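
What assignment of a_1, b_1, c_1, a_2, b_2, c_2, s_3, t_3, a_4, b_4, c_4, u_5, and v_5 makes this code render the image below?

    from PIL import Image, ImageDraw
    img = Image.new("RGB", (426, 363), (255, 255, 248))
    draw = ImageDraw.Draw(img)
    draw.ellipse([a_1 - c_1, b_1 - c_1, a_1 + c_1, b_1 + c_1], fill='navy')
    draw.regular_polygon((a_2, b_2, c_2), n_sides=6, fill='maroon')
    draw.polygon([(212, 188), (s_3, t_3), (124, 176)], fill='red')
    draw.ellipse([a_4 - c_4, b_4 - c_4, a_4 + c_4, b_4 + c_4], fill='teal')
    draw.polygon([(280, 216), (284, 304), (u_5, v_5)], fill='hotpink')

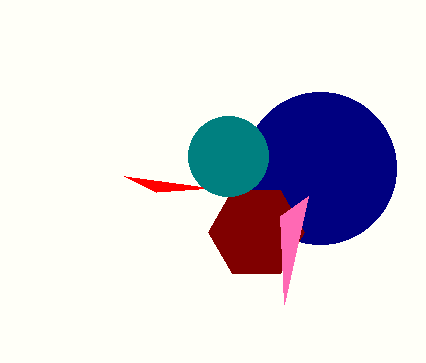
a_1 = 320, b_1 = 168, c_1 = 76, a_2 = 256, b_2 = 232, c_2 = 48, s_3 = 156, t_3 = 192, a_4 = 228, b_4 = 156, c_4 = 40, u_5 = 308, v_5 = 196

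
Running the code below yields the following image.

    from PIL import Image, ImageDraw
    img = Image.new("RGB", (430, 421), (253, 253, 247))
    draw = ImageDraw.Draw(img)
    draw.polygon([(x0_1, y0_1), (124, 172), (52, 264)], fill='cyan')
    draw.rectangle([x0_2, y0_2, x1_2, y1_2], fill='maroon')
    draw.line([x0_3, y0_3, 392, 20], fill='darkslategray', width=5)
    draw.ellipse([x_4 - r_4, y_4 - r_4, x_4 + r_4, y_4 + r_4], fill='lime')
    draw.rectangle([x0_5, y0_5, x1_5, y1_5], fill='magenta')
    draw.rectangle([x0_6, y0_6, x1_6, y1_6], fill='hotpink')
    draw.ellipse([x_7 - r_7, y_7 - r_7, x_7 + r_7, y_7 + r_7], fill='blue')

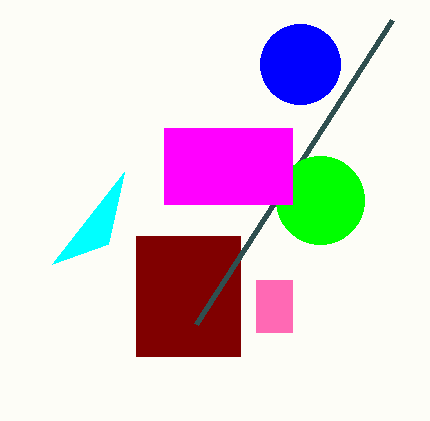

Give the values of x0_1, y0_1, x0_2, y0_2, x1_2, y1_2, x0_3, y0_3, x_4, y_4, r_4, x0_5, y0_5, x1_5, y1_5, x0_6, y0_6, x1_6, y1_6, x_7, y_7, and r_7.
x0_1 = 108, y0_1 = 244, x0_2 = 136, y0_2 = 236, x1_2 = 240, y1_2 = 356, x0_3 = 196, y0_3 = 324, x_4 = 320, y_4 = 200, r_4 = 44, x0_5 = 164, y0_5 = 128, x1_5 = 292, y1_5 = 204, x0_6 = 256, y0_6 = 280, x1_6 = 292, y1_6 = 332, x_7 = 300, y_7 = 64, r_7 = 40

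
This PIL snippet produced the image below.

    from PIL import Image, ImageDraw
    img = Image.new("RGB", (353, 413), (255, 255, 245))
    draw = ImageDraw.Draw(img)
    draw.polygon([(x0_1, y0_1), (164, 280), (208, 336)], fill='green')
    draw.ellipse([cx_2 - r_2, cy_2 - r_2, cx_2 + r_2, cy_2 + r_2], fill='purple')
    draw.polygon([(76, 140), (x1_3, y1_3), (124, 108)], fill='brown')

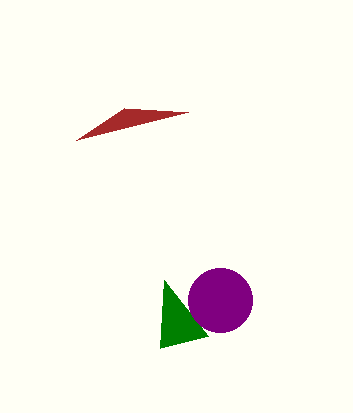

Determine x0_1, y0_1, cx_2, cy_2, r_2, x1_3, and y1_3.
x0_1 = 160
y0_1 = 348
cx_2 = 220
cy_2 = 300
r_2 = 32
x1_3 = 188
y1_3 = 112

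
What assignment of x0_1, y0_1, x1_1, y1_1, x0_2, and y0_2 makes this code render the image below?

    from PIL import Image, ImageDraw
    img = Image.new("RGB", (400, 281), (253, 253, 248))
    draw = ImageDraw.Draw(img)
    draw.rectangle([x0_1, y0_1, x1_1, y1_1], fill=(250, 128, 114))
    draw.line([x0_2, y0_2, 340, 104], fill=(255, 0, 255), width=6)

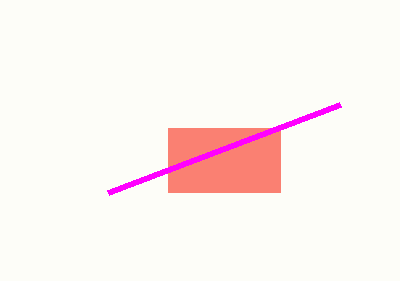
x0_1 = 168, y0_1 = 128, x1_1 = 280, y1_1 = 192, x0_2 = 108, y0_2 = 192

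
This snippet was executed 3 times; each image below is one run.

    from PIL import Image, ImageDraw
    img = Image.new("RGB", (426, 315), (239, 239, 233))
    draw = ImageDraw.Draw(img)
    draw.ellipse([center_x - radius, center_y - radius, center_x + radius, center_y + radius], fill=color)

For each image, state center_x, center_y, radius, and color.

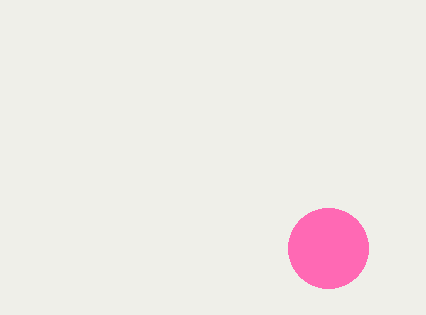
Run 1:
center_x = 328
center_y = 248
radius = 40
color = 'hotpink'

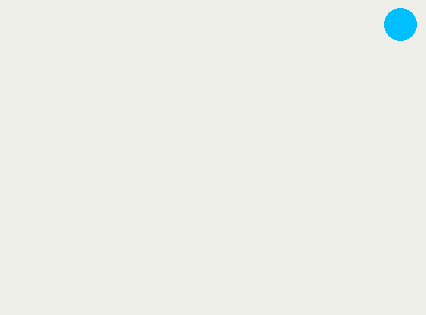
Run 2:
center_x = 400, center_y = 24, radius = 16, color = 'deepskyblue'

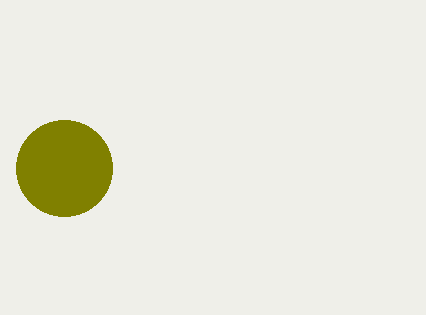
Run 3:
center_x = 64; center_y = 168; radius = 48; color = 'olive'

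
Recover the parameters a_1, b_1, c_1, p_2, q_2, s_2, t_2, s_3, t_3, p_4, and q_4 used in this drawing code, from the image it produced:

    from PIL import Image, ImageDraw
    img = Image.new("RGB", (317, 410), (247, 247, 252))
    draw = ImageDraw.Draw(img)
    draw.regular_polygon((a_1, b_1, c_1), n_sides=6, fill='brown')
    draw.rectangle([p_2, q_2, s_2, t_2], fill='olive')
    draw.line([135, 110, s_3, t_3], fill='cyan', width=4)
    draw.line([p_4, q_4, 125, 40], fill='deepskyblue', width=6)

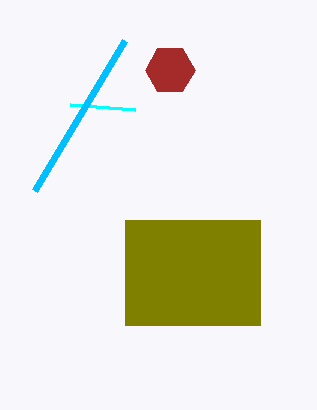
a_1 = 170, b_1 = 70, c_1 = 25, p_2 = 125, q_2 = 220, s_2 = 260, t_2 = 325, s_3 = 70, t_3 = 105, p_4 = 35, q_4 = 190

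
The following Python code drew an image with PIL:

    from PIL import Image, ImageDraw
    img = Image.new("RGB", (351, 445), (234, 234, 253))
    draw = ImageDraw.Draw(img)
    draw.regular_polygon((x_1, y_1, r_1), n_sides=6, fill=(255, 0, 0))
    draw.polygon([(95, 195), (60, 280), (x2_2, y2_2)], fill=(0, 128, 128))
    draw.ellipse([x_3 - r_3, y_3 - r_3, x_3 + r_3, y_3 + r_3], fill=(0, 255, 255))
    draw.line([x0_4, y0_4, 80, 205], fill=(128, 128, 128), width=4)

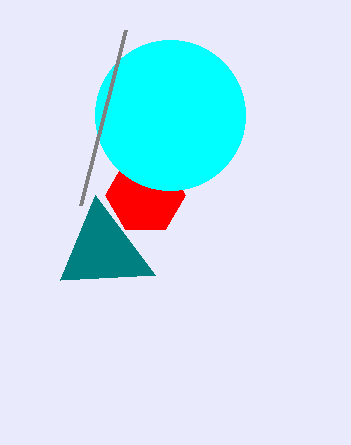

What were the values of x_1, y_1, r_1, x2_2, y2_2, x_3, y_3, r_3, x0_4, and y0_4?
x_1 = 145; y_1 = 195; r_1 = 40; x2_2 = 155; y2_2 = 275; x_3 = 170; y_3 = 115; r_3 = 75; x0_4 = 125; y0_4 = 30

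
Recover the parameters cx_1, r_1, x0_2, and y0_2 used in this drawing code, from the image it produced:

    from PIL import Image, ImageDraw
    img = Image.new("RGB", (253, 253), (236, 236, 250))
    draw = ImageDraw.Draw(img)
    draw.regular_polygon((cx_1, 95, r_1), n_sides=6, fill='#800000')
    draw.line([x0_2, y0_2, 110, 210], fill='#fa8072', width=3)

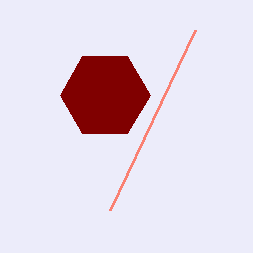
cx_1 = 105; r_1 = 45; x0_2 = 195; y0_2 = 30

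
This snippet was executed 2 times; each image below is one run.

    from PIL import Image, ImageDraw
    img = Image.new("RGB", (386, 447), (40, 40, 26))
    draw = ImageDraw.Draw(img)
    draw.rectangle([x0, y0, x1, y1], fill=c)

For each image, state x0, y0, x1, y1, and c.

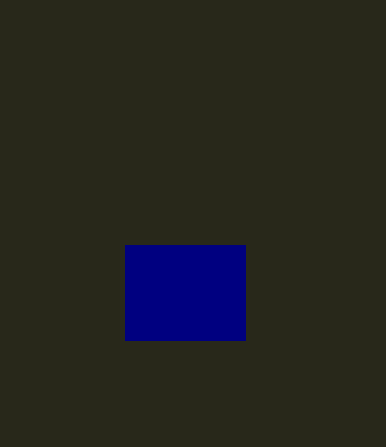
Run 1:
x0 = 125, y0 = 245, x1 = 245, y1 = 340, c = 'navy'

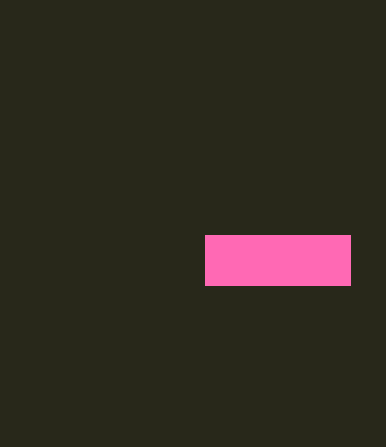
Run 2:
x0 = 205; y0 = 235; x1 = 350; y1 = 285; c = 'hotpink'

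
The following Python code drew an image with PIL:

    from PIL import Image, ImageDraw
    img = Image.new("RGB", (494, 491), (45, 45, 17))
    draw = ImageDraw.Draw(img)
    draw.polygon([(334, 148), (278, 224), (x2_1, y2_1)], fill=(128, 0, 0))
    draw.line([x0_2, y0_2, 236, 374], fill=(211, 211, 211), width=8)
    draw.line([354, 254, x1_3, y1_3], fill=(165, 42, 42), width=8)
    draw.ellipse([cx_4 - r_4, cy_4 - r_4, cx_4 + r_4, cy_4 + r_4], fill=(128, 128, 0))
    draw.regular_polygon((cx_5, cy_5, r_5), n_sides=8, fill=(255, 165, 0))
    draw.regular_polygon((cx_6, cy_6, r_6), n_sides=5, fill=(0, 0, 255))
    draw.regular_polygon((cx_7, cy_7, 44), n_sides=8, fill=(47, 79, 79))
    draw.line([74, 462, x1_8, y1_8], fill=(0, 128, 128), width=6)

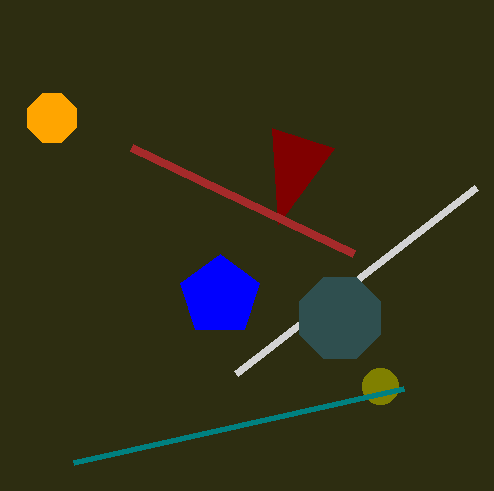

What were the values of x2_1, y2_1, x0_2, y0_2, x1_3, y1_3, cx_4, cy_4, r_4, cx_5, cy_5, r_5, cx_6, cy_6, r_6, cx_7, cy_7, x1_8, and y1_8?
x2_1 = 272, y2_1 = 128, x0_2 = 476, y0_2 = 188, x1_3 = 132, y1_3 = 148, cx_4 = 380, cy_4 = 386, r_4 = 18, cx_5 = 52, cy_5 = 118, r_5 = 26, cx_6 = 220, cy_6 = 296, r_6 = 42, cx_7 = 340, cy_7 = 318, x1_8 = 404, y1_8 = 388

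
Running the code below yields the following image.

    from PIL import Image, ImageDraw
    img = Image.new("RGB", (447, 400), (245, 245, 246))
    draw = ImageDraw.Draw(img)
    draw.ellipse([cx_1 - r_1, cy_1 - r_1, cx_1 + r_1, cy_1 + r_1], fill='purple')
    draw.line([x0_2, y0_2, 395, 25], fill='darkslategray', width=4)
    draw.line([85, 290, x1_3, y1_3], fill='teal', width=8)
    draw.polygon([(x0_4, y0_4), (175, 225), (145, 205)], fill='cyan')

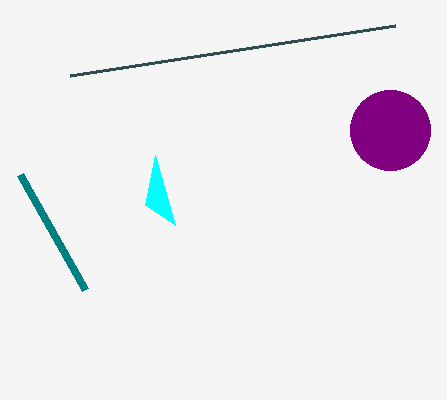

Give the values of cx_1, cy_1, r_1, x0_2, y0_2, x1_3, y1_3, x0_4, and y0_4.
cx_1 = 390; cy_1 = 130; r_1 = 40; x0_2 = 70; y0_2 = 75; x1_3 = 20; y1_3 = 175; x0_4 = 155; y0_4 = 155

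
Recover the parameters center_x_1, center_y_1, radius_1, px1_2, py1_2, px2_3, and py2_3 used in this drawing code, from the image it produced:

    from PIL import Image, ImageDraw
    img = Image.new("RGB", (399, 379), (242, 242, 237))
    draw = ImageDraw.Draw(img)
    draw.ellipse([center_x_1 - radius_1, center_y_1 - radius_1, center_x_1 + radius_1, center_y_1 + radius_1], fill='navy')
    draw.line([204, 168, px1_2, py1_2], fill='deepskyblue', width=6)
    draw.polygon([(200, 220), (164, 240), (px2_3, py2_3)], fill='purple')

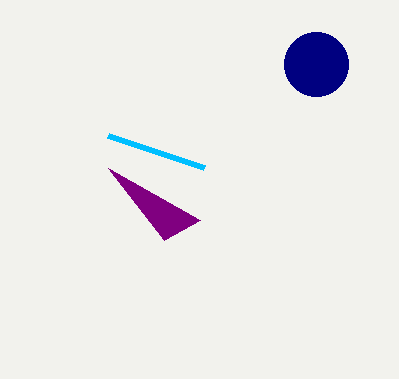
center_x_1 = 316; center_y_1 = 64; radius_1 = 32; px1_2 = 108; py1_2 = 136; px2_3 = 108; py2_3 = 168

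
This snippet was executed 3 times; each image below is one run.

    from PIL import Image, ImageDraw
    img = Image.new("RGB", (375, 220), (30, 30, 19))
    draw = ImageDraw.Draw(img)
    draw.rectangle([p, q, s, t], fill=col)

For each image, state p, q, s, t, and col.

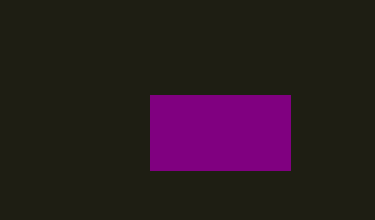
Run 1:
p = 150; q = 95; s = 290; t = 170; col = 'purple'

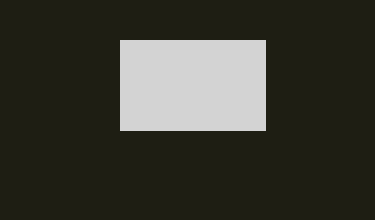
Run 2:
p = 120; q = 40; s = 265; t = 130; col = 'lightgray'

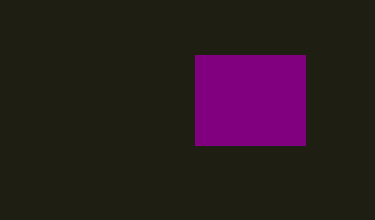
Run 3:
p = 195
q = 55
s = 305
t = 145
col = 'purple'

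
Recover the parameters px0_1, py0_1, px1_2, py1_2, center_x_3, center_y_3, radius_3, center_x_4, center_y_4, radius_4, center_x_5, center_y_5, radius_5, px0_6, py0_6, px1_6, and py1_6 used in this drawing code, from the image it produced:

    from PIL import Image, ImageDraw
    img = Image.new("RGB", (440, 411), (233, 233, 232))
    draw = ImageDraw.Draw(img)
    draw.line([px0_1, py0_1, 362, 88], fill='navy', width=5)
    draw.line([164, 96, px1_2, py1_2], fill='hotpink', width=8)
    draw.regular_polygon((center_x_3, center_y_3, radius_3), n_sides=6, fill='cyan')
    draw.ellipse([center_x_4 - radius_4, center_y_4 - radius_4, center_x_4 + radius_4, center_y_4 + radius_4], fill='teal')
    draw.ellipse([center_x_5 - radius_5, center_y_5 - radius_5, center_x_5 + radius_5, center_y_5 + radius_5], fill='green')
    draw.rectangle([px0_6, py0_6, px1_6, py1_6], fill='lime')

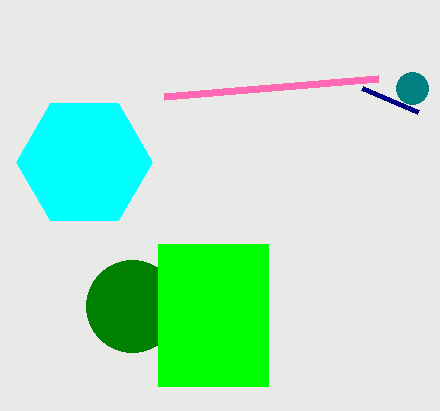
px0_1 = 418, py0_1 = 112, px1_2 = 378, py1_2 = 78, center_x_3 = 84, center_y_3 = 162, radius_3 = 68, center_x_4 = 412, center_y_4 = 88, radius_4 = 16, center_x_5 = 132, center_y_5 = 306, radius_5 = 46, px0_6 = 158, py0_6 = 244, px1_6 = 268, py1_6 = 386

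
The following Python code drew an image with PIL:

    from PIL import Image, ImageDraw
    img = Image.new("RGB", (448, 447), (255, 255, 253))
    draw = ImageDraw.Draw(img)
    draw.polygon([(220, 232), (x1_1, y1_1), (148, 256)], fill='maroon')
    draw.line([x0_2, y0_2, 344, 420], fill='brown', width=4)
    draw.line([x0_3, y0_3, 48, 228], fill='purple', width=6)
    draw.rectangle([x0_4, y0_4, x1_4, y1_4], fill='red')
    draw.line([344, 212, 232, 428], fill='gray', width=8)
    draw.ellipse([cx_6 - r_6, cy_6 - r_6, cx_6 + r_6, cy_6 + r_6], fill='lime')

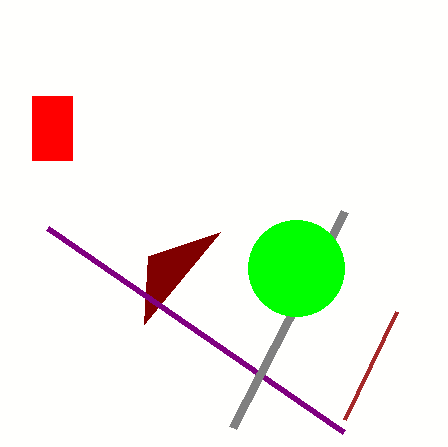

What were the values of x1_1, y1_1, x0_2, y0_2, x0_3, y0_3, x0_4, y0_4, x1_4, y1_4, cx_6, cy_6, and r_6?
x1_1 = 144, y1_1 = 324, x0_2 = 396, y0_2 = 312, x0_3 = 344, y0_3 = 432, x0_4 = 32, y0_4 = 96, x1_4 = 72, y1_4 = 160, cx_6 = 296, cy_6 = 268, r_6 = 48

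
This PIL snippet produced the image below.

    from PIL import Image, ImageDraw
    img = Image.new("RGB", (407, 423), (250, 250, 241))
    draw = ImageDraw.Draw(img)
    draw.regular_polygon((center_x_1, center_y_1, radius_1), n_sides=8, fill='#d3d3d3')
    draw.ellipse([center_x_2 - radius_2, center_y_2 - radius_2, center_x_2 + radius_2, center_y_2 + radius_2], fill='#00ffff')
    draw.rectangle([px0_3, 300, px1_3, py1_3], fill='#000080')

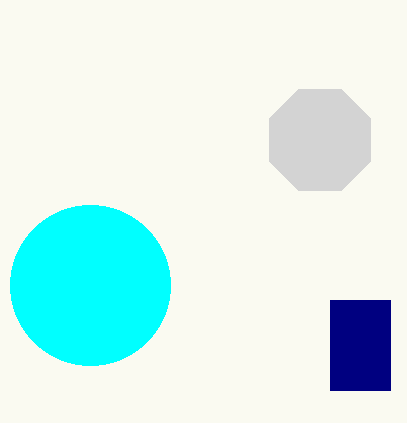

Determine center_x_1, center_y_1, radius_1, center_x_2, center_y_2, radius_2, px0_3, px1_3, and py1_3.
center_x_1 = 320; center_y_1 = 140; radius_1 = 55; center_x_2 = 90; center_y_2 = 285; radius_2 = 80; px0_3 = 330; px1_3 = 390; py1_3 = 390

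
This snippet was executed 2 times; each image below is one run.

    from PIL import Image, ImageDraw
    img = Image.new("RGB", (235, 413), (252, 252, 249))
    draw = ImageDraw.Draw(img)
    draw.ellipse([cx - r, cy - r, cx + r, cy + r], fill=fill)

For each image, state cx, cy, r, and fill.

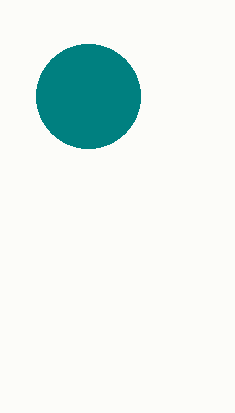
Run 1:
cx = 88; cy = 96; r = 52; fill = 'teal'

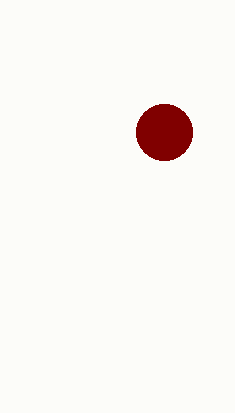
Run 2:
cx = 164; cy = 132; r = 28; fill = 'maroon'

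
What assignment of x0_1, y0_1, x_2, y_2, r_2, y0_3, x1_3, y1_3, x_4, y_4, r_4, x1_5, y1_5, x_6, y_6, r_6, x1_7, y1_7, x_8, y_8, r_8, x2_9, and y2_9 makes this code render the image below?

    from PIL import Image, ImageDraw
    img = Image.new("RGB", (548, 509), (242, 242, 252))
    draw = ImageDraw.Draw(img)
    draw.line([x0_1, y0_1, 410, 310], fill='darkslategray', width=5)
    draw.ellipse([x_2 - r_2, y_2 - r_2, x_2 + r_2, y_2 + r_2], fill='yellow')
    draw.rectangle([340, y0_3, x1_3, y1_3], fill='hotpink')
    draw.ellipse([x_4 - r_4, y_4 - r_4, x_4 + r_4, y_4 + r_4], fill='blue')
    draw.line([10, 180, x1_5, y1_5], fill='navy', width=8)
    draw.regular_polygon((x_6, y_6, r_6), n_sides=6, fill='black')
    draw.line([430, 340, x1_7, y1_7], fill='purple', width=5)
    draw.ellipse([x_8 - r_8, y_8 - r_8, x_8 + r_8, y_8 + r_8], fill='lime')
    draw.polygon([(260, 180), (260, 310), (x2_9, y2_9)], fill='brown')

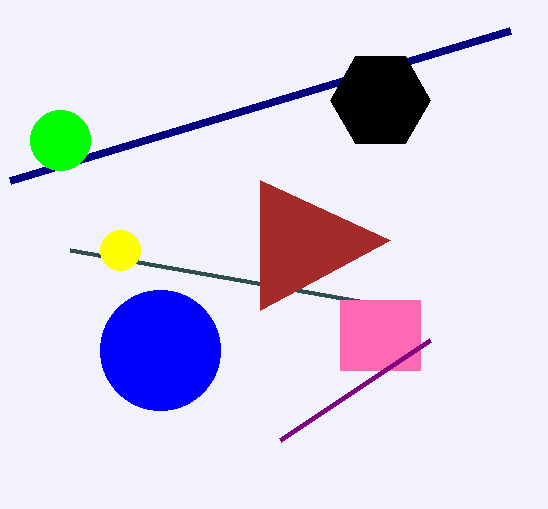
x0_1 = 70; y0_1 = 250; x_2 = 120; y_2 = 250; r_2 = 20; y0_3 = 300; x1_3 = 420; y1_3 = 370; x_4 = 160; y_4 = 350; r_4 = 60; x1_5 = 510; y1_5 = 30; x_6 = 380; y_6 = 100; r_6 = 50; x1_7 = 280; y1_7 = 440; x_8 = 60; y_8 = 140; r_8 = 30; x2_9 = 390; y2_9 = 240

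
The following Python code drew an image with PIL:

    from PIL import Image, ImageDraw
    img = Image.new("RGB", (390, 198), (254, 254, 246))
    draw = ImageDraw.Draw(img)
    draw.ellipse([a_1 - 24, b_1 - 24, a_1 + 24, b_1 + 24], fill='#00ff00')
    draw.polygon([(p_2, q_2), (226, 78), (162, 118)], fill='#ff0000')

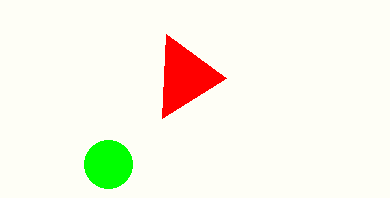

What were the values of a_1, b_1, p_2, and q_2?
a_1 = 108
b_1 = 164
p_2 = 166
q_2 = 34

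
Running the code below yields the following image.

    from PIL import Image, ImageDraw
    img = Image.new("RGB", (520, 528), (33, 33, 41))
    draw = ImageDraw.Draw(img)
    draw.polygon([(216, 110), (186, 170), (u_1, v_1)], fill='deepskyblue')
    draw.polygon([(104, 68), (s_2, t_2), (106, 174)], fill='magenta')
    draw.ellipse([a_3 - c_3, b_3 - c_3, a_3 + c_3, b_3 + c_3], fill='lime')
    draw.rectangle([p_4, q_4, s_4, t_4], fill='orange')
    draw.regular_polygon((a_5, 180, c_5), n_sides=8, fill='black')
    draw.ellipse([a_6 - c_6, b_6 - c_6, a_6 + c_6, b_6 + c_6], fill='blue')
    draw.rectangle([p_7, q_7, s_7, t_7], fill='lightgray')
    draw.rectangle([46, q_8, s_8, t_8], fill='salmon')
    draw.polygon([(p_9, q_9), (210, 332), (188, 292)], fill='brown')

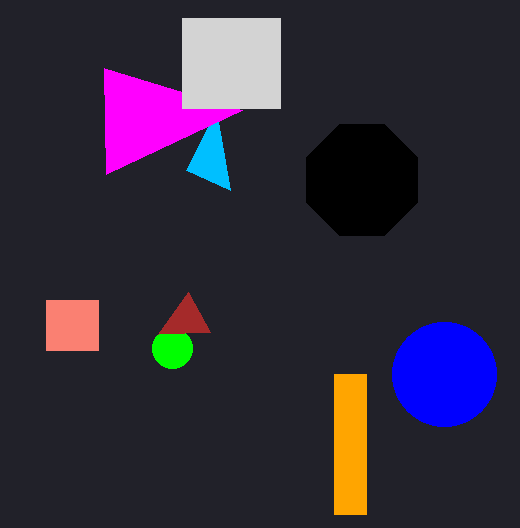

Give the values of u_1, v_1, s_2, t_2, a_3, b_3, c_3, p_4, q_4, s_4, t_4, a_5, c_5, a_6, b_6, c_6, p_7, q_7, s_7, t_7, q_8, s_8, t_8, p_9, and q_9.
u_1 = 230
v_1 = 190
s_2 = 242
t_2 = 110
a_3 = 172
b_3 = 348
c_3 = 20
p_4 = 334
q_4 = 374
s_4 = 366
t_4 = 514
a_5 = 362
c_5 = 60
a_6 = 444
b_6 = 374
c_6 = 52
p_7 = 182
q_7 = 18
s_7 = 280
t_7 = 108
q_8 = 300
s_8 = 98
t_8 = 350
p_9 = 158
q_9 = 334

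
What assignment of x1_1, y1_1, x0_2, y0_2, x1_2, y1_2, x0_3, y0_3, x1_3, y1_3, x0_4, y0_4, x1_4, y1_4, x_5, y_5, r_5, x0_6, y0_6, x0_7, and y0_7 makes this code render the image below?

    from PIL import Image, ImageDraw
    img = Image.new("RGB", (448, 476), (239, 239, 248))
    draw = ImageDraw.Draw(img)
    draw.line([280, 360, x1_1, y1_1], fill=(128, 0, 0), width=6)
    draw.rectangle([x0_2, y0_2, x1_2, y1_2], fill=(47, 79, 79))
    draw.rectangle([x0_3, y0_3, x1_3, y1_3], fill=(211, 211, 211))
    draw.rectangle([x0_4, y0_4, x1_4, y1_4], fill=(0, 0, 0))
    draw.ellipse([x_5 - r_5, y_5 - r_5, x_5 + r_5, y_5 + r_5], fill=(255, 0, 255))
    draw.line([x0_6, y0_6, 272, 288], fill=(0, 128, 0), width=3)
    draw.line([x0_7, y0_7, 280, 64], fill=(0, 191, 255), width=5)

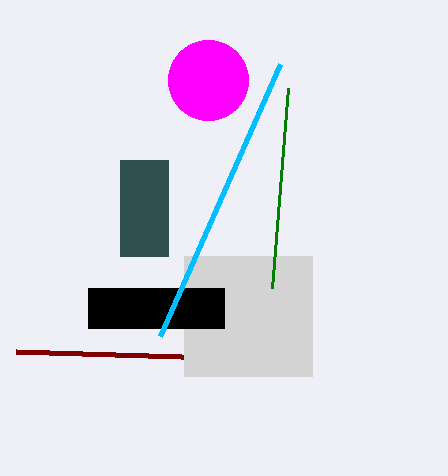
x1_1 = 16; y1_1 = 352; x0_2 = 120; y0_2 = 160; x1_2 = 168; y1_2 = 256; x0_3 = 184; y0_3 = 256; x1_3 = 312; y1_3 = 376; x0_4 = 88; y0_4 = 288; x1_4 = 224; y1_4 = 328; x_5 = 208; y_5 = 80; r_5 = 40; x0_6 = 288; y0_6 = 88; x0_7 = 160; y0_7 = 336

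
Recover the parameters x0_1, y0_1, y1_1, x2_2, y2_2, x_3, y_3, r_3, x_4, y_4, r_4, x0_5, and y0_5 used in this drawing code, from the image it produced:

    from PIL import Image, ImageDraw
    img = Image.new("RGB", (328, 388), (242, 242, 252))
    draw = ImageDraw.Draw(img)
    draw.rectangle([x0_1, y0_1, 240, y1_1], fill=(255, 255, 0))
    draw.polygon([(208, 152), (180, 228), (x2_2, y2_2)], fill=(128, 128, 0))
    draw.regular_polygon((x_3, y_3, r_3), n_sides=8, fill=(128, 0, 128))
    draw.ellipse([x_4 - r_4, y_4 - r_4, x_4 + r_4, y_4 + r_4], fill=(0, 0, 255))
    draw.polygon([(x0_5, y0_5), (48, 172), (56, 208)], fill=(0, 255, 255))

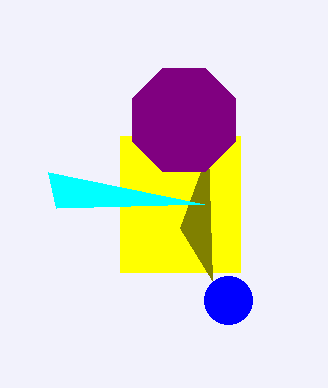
x0_1 = 120
y0_1 = 136
y1_1 = 272
x2_2 = 212
y2_2 = 280
x_3 = 184
y_3 = 120
r_3 = 56
x_4 = 228
y_4 = 300
r_4 = 24
x0_5 = 204
y0_5 = 204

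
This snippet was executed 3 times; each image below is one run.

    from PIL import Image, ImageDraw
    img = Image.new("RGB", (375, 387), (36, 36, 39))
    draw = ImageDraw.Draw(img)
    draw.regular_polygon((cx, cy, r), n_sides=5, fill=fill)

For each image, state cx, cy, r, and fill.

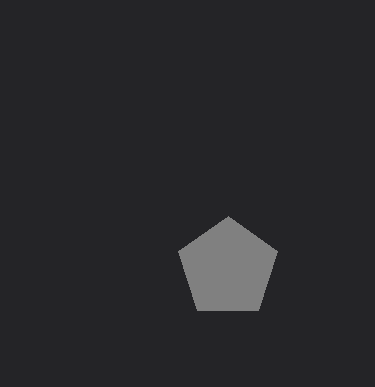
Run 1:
cx = 228; cy = 268; r = 52; fill = 'gray'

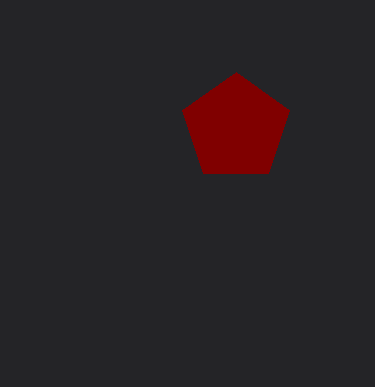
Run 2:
cx = 236; cy = 128; r = 56; fill = 'maroon'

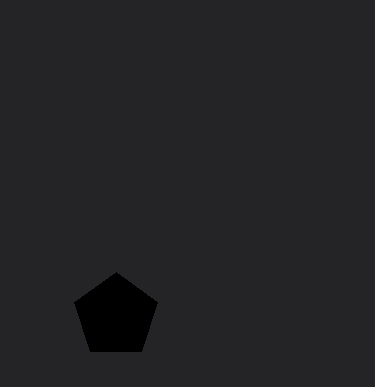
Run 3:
cx = 116
cy = 316
r = 44
fill = 'black'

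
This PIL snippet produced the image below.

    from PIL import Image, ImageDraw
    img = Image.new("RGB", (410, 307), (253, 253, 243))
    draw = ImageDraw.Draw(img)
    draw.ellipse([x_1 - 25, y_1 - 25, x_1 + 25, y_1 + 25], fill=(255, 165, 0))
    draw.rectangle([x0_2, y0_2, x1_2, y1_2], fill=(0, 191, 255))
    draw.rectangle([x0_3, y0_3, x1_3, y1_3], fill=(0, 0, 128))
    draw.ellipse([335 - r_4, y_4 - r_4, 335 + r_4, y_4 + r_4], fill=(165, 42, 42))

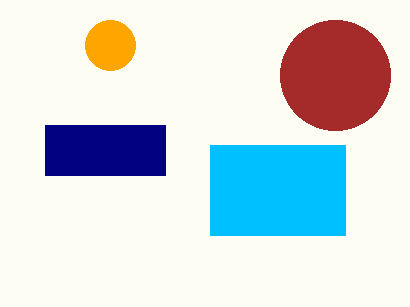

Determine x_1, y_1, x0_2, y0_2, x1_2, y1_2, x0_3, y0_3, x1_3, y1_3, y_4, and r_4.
x_1 = 110; y_1 = 45; x0_2 = 210; y0_2 = 145; x1_2 = 345; y1_2 = 235; x0_3 = 45; y0_3 = 125; x1_3 = 165; y1_3 = 175; y_4 = 75; r_4 = 55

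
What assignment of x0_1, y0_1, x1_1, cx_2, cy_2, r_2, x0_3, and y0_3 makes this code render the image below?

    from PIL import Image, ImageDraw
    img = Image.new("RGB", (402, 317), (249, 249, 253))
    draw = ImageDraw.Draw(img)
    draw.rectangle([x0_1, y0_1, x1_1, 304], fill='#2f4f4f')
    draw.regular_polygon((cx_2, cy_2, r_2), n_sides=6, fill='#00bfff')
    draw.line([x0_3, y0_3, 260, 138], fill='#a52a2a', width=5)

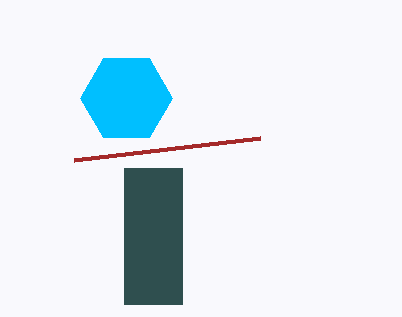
x0_1 = 124; y0_1 = 168; x1_1 = 182; cx_2 = 126; cy_2 = 98; r_2 = 46; x0_3 = 74; y0_3 = 160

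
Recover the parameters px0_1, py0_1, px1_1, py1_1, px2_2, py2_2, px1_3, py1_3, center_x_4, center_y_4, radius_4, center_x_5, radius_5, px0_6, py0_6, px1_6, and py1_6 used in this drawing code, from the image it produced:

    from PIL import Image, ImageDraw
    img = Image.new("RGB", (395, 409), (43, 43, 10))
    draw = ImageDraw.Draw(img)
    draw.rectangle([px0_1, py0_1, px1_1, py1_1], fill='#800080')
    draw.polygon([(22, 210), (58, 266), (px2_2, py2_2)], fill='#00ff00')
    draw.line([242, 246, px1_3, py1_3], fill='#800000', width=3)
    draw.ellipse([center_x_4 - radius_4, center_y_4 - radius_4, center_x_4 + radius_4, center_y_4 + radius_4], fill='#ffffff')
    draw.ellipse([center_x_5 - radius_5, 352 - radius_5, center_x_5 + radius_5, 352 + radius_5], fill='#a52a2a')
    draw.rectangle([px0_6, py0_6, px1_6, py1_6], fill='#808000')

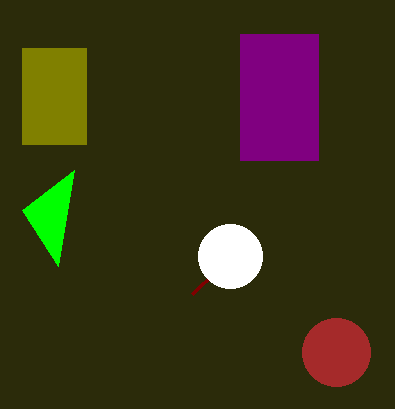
px0_1 = 240; py0_1 = 34; px1_1 = 318; py1_1 = 160; px2_2 = 74; py2_2 = 170; px1_3 = 192; py1_3 = 294; center_x_4 = 230; center_y_4 = 256; radius_4 = 32; center_x_5 = 336; radius_5 = 34; px0_6 = 22; py0_6 = 48; px1_6 = 86; py1_6 = 144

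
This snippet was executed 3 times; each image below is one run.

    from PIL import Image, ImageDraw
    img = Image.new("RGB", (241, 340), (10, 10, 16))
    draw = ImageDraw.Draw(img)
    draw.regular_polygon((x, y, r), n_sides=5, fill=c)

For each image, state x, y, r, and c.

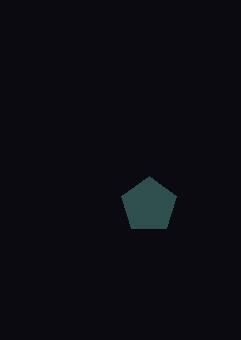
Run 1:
x = 149
y = 205
r = 29
c = 'darkslategray'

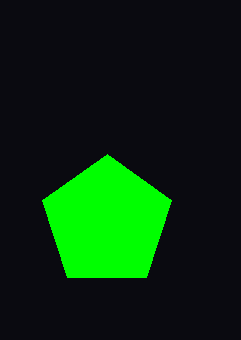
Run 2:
x = 107; y = 222; r = 68; c = 'lime'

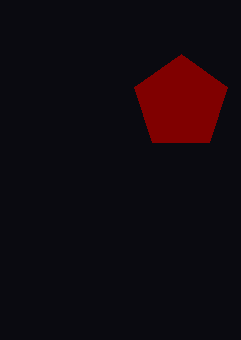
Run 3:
x = 181; y = 103; r = 49; c = 'maroon'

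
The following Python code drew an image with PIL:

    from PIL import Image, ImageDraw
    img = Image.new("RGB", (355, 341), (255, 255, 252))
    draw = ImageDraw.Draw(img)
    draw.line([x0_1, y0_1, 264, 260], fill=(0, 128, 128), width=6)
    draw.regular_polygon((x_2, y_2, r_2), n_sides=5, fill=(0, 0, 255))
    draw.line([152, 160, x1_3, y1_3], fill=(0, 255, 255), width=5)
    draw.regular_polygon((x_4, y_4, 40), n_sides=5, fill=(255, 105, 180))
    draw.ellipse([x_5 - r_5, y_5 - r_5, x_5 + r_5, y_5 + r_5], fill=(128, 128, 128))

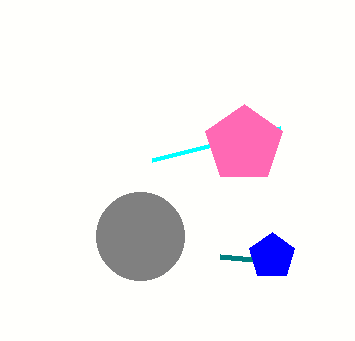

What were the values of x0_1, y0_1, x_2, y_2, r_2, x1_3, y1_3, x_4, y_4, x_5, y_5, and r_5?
x0_1 = 220, y0_1 = 256, x_2 = 272, y_2 = 256, r_2 = 24, x1_3 = 280, y1_3 = 128, x_4 = 244, y_4 = 144, x_5 = 140, y_5 = 236, r_5 = 44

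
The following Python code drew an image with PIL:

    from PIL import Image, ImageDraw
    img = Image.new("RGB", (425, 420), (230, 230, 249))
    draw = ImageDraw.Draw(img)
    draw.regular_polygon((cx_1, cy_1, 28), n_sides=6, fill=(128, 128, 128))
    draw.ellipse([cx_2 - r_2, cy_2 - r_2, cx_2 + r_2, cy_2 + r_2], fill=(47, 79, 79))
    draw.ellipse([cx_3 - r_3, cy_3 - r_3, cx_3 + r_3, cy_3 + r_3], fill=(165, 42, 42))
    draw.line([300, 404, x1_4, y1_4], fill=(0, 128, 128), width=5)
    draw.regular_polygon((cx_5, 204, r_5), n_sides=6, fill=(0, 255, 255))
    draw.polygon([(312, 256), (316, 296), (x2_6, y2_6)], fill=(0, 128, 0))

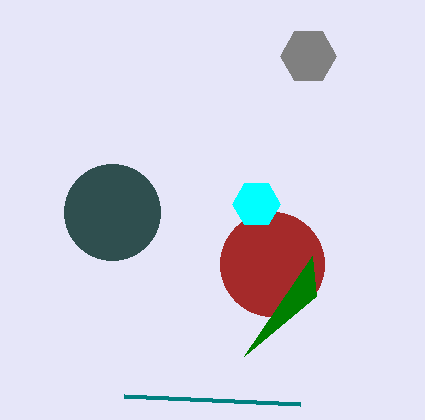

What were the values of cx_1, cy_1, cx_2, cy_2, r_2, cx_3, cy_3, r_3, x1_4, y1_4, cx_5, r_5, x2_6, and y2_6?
cx_1 = 308; cy_1 = 56; cx_2 = 112; cy_2 = 212; r_2 = 48; cx_3 = 272; cy_3 = 264; r_3 = 52; x1_4 = 124; y1_4 = 396; cx_5 = 256; r_5 = 24; x2_6 = 244; y2_6 = 356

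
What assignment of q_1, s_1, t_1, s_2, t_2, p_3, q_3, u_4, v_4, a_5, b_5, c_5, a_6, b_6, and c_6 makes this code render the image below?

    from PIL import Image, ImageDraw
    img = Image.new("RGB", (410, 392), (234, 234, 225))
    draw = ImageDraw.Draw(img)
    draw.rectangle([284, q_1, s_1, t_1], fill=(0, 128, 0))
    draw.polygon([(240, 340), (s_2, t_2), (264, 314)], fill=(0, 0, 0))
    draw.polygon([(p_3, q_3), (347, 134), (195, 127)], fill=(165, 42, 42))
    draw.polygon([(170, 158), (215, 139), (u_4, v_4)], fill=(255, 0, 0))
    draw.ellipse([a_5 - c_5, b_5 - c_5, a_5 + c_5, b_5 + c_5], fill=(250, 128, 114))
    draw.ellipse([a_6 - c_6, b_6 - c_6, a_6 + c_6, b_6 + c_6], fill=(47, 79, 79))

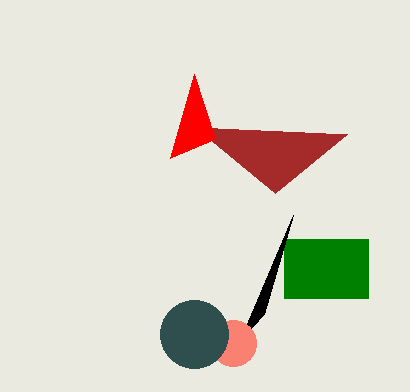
q_1 = 239, s_1 = 368, t_1 = 298, s_2 = 293, t_2 = 215, p_3 = 275, q_3 = 193, u_4 = 194, v_4 = 74, a_5 = 233, b_5 = 343, c_5 = 23, a_6 = 194, b_6 = 334, c_6 = 34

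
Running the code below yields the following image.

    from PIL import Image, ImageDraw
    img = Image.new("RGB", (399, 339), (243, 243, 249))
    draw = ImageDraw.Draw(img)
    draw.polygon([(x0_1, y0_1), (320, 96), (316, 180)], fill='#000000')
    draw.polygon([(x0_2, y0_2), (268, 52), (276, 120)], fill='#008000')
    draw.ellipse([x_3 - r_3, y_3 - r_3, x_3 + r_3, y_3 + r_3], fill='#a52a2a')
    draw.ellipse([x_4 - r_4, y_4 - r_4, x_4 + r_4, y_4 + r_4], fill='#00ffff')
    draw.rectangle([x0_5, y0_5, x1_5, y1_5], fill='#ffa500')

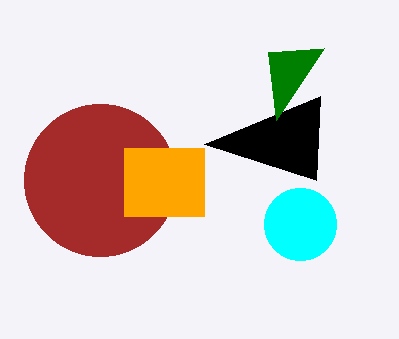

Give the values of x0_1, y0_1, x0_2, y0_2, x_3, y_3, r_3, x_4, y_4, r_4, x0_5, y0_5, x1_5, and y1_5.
x0_1 = 204; y0_1 = 144; x0_2 = 324; y0_2 = 48; x_3 = 100; y_3 = 180; r_3 = 76; x_4 = 300; y_4 = 224; r_4 = 36; x0_5 = 124; y0_5 = 148; x1_5 = 204; y1_5 = 216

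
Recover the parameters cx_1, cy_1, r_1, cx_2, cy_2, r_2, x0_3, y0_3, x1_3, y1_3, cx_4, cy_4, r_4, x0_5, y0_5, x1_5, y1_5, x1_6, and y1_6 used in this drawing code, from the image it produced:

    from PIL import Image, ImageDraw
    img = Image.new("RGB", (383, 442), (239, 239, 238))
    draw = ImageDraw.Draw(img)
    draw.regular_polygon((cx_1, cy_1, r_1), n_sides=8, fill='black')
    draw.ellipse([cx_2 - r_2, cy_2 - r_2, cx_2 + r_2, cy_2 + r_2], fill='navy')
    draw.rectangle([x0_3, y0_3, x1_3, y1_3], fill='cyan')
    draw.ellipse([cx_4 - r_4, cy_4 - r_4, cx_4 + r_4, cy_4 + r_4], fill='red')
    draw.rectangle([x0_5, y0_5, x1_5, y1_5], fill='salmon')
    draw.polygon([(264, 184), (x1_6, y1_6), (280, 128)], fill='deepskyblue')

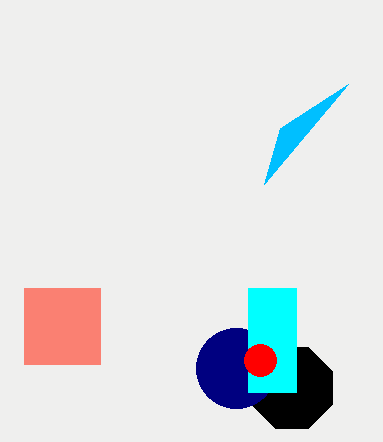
cx_1 = 292, cy_1 = 388, r_1 = 44, cx_2 = 236, cy_2 = 368, r_2 = 40, x0_3 = 248, y0_3 = 288, x1_3 = 296, y1_3 = 392, cx_4 = 260, cy_4 = 360, r_4 = 16, x0_5 = 24, y0_5 = 288, x1_5 = 100, y1_5 = 364, x1_6 = 348, y1_6 = 84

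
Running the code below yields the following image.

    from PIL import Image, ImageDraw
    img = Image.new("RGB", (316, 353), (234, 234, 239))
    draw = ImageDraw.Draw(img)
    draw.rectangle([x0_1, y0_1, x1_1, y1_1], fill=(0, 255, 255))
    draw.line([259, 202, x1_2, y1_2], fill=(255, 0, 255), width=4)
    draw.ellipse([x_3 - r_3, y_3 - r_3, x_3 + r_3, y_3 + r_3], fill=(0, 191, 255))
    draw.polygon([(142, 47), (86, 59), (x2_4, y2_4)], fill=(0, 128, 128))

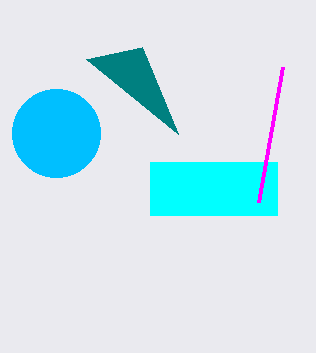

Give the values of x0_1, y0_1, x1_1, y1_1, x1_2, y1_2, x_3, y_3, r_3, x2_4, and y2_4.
x0_1 = 150; y0_1 = 162; x1_1 = 277; y1_1 = 215; x1_2 = 283; y1_2 = 67; x_3 = 56; y_3 = 133; r_3 = 44; x2_4 = 178; y2_4 = 134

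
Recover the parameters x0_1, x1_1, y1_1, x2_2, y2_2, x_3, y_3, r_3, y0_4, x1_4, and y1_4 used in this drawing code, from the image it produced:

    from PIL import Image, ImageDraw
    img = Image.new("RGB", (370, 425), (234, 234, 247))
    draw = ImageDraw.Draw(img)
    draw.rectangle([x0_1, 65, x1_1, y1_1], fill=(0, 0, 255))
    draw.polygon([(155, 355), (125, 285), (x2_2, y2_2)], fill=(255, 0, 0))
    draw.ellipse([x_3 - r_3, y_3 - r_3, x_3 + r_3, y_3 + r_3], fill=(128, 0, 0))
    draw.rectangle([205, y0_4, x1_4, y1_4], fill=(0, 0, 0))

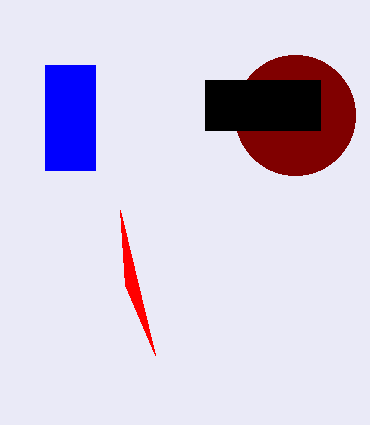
x0_1 = 45, x1_1 = 95, y1_1 = 170, x2_2 = 120, y2_2 = 210, x_3 = 295, y_3 = 115, r_3 = 60, y0_4 = 80, x1_4 = 320, y1_4 = 130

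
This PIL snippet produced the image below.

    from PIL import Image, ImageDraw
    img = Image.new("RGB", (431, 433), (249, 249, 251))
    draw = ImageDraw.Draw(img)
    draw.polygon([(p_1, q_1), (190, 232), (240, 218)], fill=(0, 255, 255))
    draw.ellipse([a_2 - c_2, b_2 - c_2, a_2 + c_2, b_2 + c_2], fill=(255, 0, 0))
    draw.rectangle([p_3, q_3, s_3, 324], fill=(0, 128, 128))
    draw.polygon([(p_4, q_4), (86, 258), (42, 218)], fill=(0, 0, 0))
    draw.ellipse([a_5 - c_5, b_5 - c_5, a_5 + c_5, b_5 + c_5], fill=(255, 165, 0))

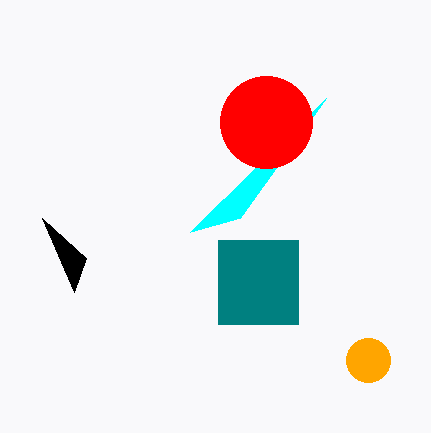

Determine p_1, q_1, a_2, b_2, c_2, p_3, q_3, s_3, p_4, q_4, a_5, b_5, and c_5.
p_1 = 326, q_1 = 98, a_2 = 266, b_2 = 122, c_2 = 46, p_3 = 218, q_3 = 240, s_3 = 298, p_4 = 74, q_4 = 292, a_5 = 368, b_5 = 360, c_5 = 22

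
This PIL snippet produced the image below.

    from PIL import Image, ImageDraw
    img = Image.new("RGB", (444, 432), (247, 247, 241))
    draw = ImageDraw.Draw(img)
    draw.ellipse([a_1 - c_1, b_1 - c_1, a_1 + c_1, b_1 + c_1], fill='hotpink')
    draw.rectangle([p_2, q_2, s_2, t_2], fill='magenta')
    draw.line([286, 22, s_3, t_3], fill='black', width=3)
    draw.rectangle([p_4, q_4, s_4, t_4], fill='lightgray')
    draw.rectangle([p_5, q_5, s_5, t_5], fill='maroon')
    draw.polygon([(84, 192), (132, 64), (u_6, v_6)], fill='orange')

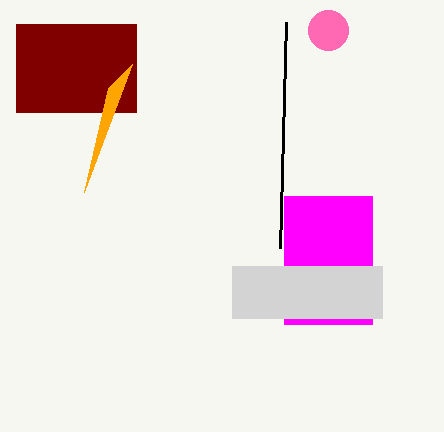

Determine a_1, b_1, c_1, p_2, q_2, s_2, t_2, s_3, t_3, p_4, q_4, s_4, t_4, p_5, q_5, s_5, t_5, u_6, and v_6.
a_1 = 328
b_1 = 30
c_1 = 20
p_2 = 284
q_2 = 196
s_2 = 372
t_2 = 324
s_3 = 280
t_3 = 248
p_4 = 232
q_4 = 266
s_4 = 382
t_4 = 318
p_5 = 16
q_5 = 24
s_5 = 136
t_5 = 112
u_6 = 108
v_6 = 88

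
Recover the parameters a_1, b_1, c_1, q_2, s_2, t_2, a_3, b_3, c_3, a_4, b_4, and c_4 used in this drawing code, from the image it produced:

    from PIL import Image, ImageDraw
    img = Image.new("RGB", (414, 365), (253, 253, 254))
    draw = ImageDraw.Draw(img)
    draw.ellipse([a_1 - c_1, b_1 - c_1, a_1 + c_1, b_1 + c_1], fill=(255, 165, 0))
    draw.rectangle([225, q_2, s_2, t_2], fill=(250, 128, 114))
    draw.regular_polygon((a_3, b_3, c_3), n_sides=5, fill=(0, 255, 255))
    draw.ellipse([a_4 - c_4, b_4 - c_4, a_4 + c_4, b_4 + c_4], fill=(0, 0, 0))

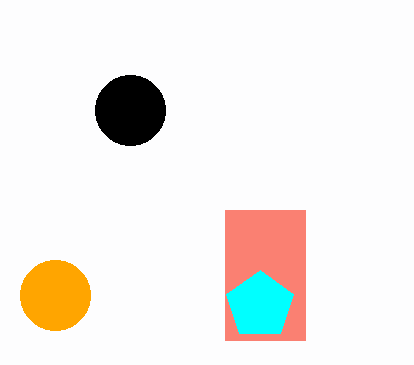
a_1 = 55; b_1 = 295; c_1 = 35; q_2 = 210; s_2 = 305; t_2 = 340; a_3 = 260; b_3 = 305; c_3 = 35; a_4 = 130; b_4 = 110; c_4 = 35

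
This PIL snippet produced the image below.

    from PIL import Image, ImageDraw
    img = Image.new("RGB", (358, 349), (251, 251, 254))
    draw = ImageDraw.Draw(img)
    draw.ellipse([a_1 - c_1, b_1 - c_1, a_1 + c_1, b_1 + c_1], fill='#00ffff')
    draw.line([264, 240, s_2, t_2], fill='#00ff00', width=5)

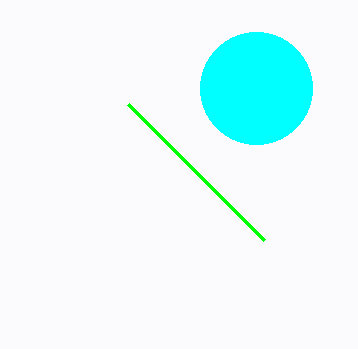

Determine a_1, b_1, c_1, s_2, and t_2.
a_1 = 256
b_1 = 88
c_1 = 56
s_2 = 128
t_2 = 104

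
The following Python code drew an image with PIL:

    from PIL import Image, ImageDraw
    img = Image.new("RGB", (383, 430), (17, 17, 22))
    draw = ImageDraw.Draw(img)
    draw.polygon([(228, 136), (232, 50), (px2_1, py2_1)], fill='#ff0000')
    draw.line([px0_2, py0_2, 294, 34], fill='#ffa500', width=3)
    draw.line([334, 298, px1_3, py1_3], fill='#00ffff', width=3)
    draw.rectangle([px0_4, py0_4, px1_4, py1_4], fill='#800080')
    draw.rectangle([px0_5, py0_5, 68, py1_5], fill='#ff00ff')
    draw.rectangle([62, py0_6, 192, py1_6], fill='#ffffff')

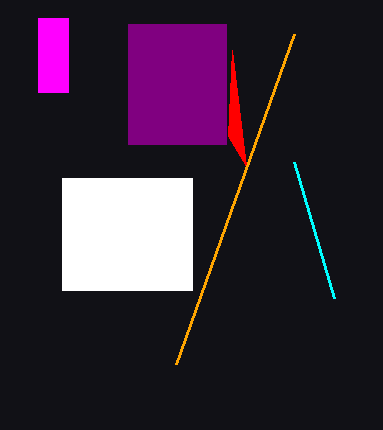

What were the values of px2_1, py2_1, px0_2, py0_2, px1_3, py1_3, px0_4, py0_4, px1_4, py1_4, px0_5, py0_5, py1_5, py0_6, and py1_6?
px2_1 = 246, py2_1 = 166, px0_2 = 176, py0_2 = 364, px1_3 = 294, py1_3 = 162, px0_4 = 128, py0_4 = 24, px1_4 = 226, py1_4 = 144, px0_5 = 38, py0_5 = 18, py1_5 = 92, py0_6 = 178, py1_6 = 290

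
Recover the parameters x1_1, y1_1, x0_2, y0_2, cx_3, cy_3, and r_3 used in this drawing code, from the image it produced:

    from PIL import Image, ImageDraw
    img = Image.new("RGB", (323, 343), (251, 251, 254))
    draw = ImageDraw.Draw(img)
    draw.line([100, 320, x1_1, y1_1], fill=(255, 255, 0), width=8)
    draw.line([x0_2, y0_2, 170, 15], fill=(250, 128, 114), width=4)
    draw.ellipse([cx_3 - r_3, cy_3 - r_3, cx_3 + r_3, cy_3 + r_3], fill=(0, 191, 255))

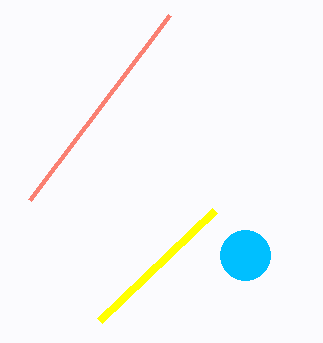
x1_1 = 215, y1_1 = 210, x0_2 = 30, y0_2 = 200, cx_3 = 245, cy_3 = 255, r_3 = 25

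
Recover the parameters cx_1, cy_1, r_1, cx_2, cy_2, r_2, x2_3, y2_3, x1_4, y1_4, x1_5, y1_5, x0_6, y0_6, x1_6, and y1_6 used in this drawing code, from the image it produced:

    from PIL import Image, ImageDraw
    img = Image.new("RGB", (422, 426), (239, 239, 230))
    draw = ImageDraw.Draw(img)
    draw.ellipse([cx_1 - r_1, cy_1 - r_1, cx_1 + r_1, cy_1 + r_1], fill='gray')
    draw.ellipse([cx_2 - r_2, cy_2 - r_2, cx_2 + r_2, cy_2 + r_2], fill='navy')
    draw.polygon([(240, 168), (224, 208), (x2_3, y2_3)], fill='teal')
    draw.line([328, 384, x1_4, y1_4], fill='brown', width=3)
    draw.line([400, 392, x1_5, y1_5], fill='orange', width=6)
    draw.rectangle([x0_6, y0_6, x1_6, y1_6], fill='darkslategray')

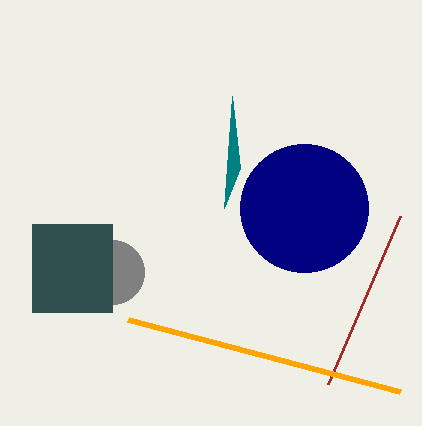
cx_1 = 112, cy_1 = 272, r_1 = 32, cx_2 = 304, cy_2 = 208, r_2 = 64, x2_3 = 232, y2_3 = 96, x1_4 = 400, y1_4 = 216, x1_5 = 128, y1_5 = 320, x0_6 = 32, y0_6 = 224, x1_6 = 112, y1_6 = 312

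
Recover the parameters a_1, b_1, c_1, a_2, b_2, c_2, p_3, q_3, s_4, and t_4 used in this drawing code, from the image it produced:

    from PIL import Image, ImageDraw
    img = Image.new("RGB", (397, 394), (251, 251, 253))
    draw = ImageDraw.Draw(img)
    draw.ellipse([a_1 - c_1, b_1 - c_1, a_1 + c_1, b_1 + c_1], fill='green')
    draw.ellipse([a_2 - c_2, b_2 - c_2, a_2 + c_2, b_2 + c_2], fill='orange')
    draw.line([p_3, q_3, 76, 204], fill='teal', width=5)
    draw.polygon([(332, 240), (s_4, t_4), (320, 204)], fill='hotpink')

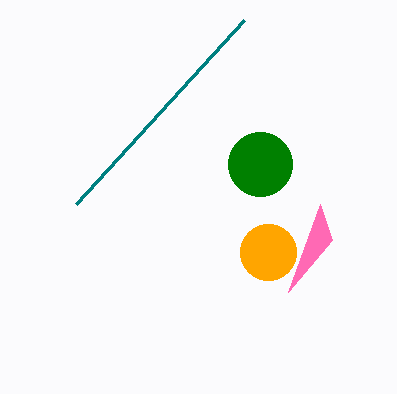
a_1 = 260; b_1 = 164; c_1 = 32; a_2 = 268; b_2 = 252; c_2 = 28; p_3 = 244; q_3 = 20; s_4 = 288; t_4 = 292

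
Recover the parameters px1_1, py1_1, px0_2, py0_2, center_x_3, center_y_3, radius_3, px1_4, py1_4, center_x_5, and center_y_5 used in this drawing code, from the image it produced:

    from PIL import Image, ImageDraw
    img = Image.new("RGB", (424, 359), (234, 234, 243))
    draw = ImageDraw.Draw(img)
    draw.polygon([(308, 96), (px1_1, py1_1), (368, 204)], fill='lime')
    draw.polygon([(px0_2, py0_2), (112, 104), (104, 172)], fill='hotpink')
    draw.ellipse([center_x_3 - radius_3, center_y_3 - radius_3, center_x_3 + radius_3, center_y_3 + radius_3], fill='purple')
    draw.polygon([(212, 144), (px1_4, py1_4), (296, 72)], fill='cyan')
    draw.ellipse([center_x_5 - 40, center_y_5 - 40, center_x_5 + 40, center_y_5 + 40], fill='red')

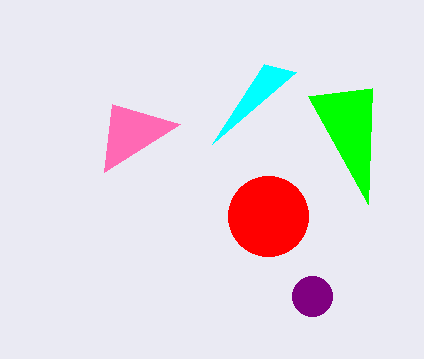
px1_1 = 372
py1_1 = 88
px0_2 = 180
py0_2 = 124
center_x_3 = 312
center_y_3 = 296
radius_3 = 20
px1_4 = 264
py1_4 = 64
center_x_5 = 268
center_y_5 = 216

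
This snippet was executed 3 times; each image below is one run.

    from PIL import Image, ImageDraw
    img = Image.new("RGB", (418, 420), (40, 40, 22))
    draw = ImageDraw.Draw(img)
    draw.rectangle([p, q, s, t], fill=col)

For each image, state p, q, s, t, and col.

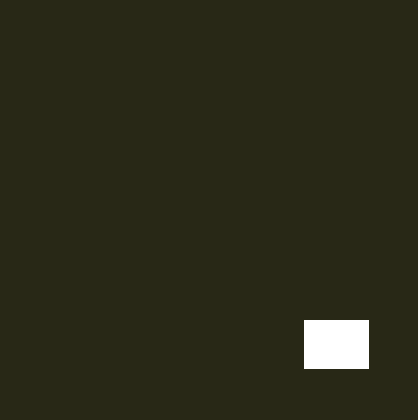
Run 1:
p = 304, q = 320, s = 368, t = 368, col = 'white'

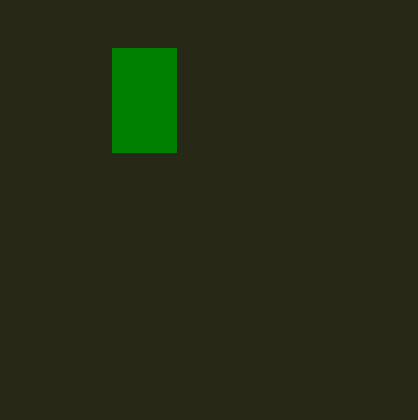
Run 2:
p = 112; q = 48; s = 176; t = 152; col = 'green'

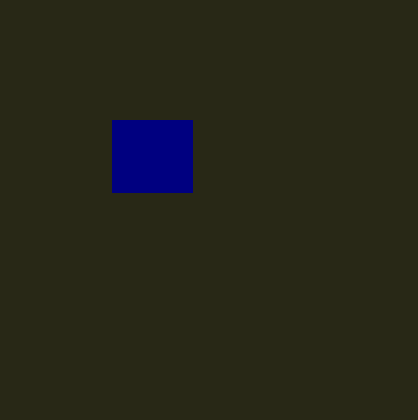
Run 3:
p = 112; q = 120; s = 192; t = 192; col = 'navy'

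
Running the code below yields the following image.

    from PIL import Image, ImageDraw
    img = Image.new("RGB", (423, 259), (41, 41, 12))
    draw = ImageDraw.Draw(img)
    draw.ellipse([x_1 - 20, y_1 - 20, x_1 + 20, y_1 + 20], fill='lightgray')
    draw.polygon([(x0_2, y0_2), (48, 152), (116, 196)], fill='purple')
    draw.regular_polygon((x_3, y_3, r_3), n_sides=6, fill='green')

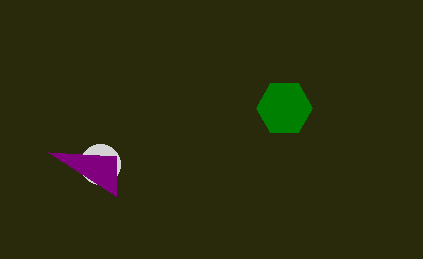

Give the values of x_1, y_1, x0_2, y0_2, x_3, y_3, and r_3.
x_1 = 100; y_1 = 164; x0_2 = 116; y0_2 = 156; x_3 = 284; y_3 = 108; r_3 = 28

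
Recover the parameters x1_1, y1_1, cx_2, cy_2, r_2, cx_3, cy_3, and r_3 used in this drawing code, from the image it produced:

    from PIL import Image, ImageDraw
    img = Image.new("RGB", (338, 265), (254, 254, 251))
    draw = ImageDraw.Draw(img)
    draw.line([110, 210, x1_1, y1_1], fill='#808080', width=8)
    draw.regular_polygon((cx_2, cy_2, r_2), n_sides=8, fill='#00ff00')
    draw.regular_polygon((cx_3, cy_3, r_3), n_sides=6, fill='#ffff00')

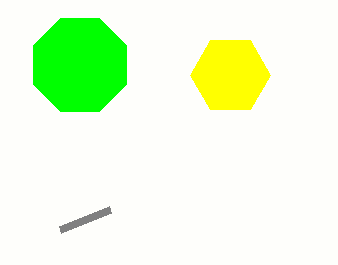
x1_1 = 60; y1_1 = 230; cx_2 = 80; cy_2 = 65; r_2 = 50; cx_3 = 230; cy_3 = 75; r_3 = 40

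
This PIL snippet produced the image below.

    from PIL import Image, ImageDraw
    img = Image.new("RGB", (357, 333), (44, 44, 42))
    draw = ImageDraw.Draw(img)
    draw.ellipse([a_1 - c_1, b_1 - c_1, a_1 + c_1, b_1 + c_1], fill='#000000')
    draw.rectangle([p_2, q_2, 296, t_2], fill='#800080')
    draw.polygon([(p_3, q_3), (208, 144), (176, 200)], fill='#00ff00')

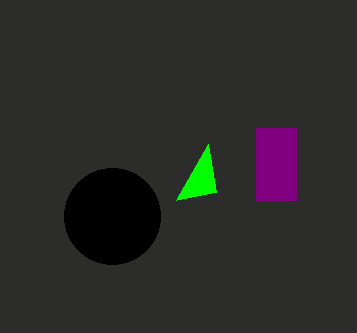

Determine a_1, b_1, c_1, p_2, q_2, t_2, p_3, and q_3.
a_1 = 112, b_1 = 216, c_1 = 48, p_2 = 256, q_2 = 128, t_2 = 200, p_3 = 216, q_3 = 192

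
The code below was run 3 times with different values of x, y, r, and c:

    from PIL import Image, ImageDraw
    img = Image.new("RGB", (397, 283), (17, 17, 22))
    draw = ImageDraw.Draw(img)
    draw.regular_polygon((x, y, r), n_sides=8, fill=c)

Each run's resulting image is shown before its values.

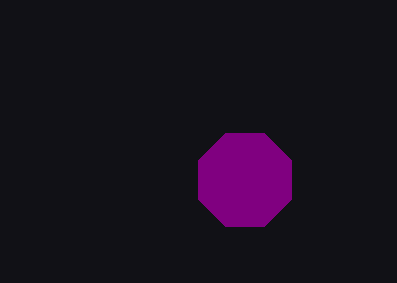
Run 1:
x = 245, y = 180, r = 50, c = 'purple'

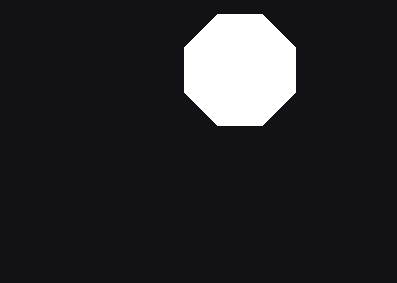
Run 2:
x = 240, y = 70, r = 60, c = 'white'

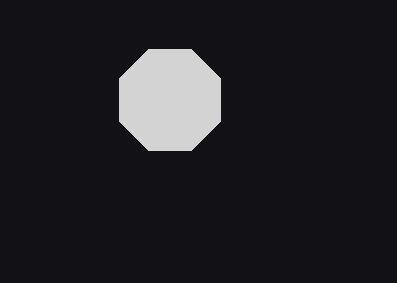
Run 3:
x = 170; y = 100; r = 55; c = 'lightgray'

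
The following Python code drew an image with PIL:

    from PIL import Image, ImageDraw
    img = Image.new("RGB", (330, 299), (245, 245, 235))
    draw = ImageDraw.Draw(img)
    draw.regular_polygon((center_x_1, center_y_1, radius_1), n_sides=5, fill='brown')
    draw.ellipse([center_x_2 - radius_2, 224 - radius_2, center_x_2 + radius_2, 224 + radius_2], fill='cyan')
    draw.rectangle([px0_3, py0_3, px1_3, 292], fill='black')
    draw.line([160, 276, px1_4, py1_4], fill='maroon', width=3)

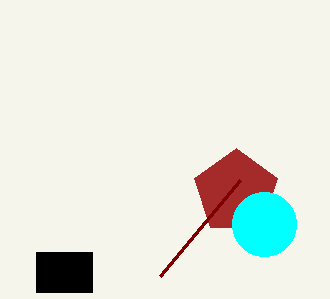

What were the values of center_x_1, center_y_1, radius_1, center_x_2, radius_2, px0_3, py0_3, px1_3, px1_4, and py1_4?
center_x_1 = 236
center_y_1 = 192
radius_1 = 44
center_x_2 = 264
radius_2 = 32
px0_3 = 36
py0_3 = 252
px1_3 = 92
px1_4 = 240
py1_4 = 180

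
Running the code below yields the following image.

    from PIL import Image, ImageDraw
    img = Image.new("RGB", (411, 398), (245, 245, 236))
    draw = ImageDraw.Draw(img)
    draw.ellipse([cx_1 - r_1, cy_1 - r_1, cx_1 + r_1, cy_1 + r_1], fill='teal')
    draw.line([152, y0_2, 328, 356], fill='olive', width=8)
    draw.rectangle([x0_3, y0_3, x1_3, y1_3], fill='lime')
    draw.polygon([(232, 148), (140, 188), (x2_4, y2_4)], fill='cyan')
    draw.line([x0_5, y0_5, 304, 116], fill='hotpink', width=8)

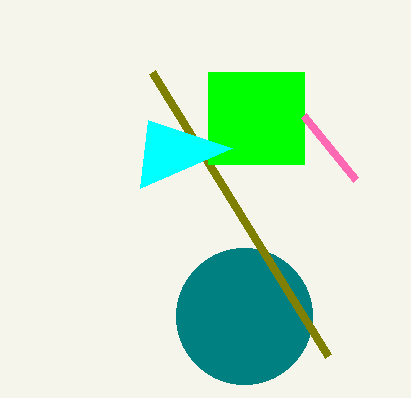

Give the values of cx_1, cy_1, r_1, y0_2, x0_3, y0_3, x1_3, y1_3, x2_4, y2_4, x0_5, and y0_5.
cx_1 = 244; cy_1 = 316; r_1 = 68; y0_2 = 72; x0_3 = 208; y0_3 = 72; x1_3 = 304; y1_3 = 164; x2_4 = 148; y2_4 = 120; x0_5 = 356; y0_5 = 180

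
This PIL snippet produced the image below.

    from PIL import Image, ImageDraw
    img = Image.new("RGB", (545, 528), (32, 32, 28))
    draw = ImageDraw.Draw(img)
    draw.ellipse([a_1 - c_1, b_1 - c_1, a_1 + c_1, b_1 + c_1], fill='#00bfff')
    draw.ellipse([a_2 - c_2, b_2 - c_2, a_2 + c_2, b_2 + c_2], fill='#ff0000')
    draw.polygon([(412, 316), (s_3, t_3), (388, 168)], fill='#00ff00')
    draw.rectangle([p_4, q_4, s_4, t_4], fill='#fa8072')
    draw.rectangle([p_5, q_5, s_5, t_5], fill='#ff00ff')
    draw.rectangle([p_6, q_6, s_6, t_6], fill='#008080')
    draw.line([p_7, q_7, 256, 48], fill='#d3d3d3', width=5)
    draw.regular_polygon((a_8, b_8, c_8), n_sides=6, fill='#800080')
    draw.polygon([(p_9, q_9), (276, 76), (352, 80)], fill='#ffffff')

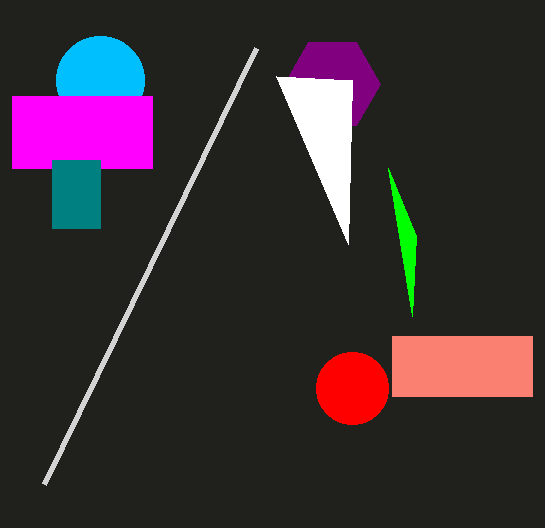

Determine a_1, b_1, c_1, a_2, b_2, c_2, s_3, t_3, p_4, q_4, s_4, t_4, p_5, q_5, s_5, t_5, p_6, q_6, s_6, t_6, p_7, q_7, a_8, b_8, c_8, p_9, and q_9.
a_1 = 100, b_1 = 80, c_1 = 44, a_2 = 352, b_2 = 388, c_2 = 36, s_3 = 416, t_3 = 236, p_4 = 392, q_4 = 336, s_4 = 532, t_4 = 396, p_5 = 12, q_5 = 96, s_5 = 152, t_5 = 168, p_6 = 52, q_6 = 160, s_6 = 100, t_6 = 228, p_7 = 44, q_7 = 484, a_8 = 332, b_8 = 84, c_8 = 48, p_9 = 348, q_9 = 244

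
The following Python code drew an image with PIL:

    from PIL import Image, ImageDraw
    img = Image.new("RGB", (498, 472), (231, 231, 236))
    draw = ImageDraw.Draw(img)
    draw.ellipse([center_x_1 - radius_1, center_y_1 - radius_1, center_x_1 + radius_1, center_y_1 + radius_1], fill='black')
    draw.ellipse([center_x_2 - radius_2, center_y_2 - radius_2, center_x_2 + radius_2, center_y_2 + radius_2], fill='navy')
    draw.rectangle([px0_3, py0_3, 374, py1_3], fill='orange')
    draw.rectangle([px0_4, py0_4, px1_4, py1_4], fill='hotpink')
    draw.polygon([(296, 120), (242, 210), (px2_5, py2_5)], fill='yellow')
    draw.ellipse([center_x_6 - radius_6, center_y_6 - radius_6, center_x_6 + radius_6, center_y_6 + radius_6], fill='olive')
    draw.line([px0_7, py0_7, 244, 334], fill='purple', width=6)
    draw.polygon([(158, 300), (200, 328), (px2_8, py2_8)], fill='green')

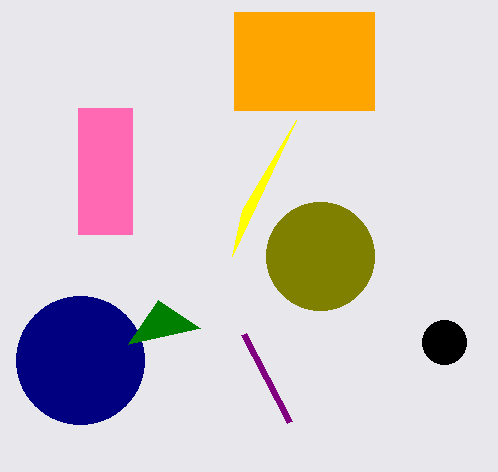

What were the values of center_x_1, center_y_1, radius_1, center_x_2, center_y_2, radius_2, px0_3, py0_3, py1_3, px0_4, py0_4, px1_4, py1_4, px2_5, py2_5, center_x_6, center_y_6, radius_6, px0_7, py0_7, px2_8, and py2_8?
center_x_1 = 444
center_y_1 = 342
radius_1 = 22
center_x_2 = 80
center_y_2 = 360
radius_2 = 64
px0_3 = 234
py0_3 = 12
py1_3 = 110
px0_4 = 78
py0_4 = 108
px1_4 = 132
py1_4 = 234
px2_5 = 232
py2_5 = 256
center_x_6 = 320
center_y_6 = 256
radius_6 = 54
px0_7 = 290
py0_7 = 422
px2_8 = 128
py2_8 = 344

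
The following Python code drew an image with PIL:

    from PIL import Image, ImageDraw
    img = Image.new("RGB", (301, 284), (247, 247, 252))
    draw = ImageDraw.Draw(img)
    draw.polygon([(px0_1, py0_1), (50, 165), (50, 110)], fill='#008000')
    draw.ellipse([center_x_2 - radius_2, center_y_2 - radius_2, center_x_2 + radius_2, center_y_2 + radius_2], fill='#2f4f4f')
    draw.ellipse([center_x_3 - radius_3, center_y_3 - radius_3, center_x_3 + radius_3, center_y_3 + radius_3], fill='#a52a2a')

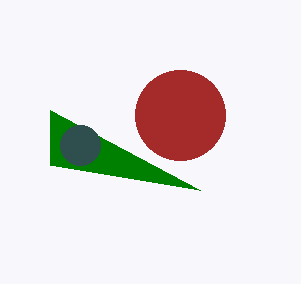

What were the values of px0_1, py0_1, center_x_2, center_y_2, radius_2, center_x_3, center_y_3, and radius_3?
px0_1 = 200, py0_1 = 190, center_x_2 = 80, center_y_2 = 145, radius_2 = 20, center_x_3 = 180, center_y_3 = 115, radius_3 = 45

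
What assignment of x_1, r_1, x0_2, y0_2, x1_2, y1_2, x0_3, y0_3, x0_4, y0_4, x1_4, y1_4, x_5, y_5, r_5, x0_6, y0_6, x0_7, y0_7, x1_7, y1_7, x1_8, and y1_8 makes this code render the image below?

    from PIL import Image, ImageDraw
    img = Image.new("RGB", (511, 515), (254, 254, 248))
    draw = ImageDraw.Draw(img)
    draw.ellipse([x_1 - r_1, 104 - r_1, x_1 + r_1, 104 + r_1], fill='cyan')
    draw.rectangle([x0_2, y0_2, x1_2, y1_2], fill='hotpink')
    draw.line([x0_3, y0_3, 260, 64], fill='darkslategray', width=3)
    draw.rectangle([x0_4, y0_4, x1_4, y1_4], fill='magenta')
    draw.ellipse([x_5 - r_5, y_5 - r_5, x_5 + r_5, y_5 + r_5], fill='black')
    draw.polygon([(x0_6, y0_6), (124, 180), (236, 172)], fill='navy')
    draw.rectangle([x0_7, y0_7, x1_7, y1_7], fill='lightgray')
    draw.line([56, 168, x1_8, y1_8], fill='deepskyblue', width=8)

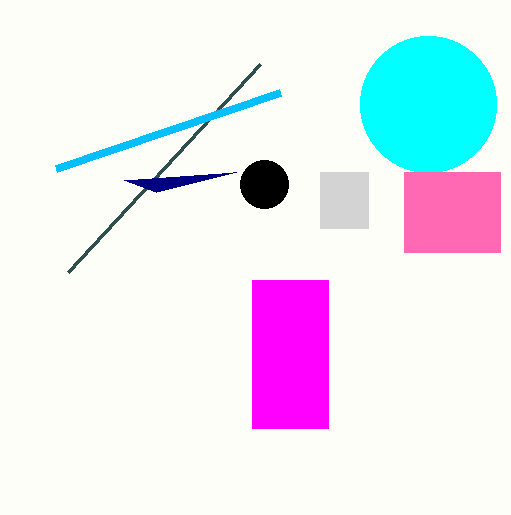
x_1 = 428; r_1 = 68; x0_2 = 404; y0_2 = 172; x1_2 = 500; y1_2 = 252; x0_3 = 68; y0_3 = 272; x0_4 = 252; y0_4 = 280; x1_4 = 328; y1_4 = 428; x_5 = 264; y_5 = 184; r_5 = 24; x0_6 = 156; y0_6 = 192; x0_7 = 320; y0_7 = 172; x1_7 = 368; y1_7 = 228; x1_8 = 280; y1_8 = 92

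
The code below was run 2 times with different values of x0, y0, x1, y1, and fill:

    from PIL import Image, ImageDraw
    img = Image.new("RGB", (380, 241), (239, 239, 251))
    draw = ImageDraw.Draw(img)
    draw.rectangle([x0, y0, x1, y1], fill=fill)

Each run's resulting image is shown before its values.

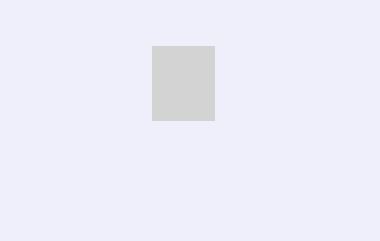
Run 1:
x0 = 152, y0 = 46, x1 = 214, y1 = 120, fill = 'lightgray'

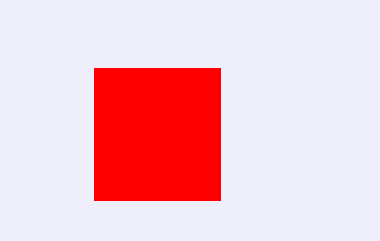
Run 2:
x0 = 94, y0 = 68, x1 = 220, y1 = 200, fill = 'red'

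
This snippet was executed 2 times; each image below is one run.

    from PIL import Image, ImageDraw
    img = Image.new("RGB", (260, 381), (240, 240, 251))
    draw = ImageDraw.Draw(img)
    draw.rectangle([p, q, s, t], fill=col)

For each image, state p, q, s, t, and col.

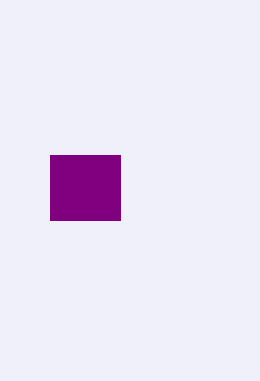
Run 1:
p = 50; q = 155; s = 120; t = 220; col = 'purple'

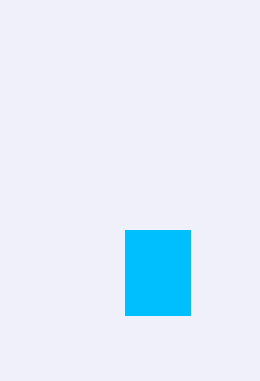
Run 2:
p = 125, q = 230, s = 190, t = 315, col = 'deepskyblue'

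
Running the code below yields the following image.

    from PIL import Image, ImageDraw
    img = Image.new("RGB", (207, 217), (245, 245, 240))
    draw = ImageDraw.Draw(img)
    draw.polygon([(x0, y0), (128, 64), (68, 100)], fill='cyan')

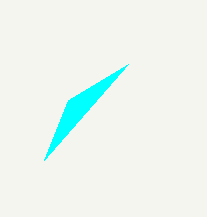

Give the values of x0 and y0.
x0 = 44, y0 = 160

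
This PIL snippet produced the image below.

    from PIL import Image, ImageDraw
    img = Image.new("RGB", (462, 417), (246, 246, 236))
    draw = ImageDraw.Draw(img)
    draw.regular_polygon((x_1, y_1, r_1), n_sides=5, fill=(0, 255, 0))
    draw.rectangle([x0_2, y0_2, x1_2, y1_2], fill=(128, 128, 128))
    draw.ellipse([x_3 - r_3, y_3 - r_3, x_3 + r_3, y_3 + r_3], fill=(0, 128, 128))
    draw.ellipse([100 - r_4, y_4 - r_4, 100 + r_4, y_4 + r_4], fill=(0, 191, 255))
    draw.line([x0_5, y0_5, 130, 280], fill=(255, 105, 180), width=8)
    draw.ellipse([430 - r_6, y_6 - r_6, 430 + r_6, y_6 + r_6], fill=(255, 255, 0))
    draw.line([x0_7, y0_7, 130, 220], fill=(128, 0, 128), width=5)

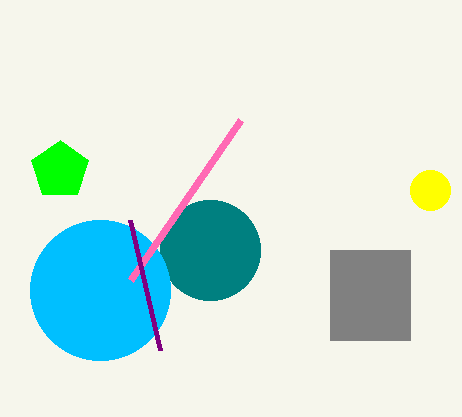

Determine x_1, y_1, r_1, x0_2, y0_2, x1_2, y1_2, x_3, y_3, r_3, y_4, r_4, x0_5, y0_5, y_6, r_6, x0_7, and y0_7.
x_1 = 60
y_1 = 170
r_1 = 30
x0_2 = 330
y0_2 = 250
x1_2 = 410
y1_2 = 340
x_3 = 210
y_3 = 250
r_3 = 50
y_4 = 290
r_4 = 70
x0_5 = 240
y0_5 = 120
y_6 = 190
r_6 = 20
x0_7 = 160
y0_7 = 350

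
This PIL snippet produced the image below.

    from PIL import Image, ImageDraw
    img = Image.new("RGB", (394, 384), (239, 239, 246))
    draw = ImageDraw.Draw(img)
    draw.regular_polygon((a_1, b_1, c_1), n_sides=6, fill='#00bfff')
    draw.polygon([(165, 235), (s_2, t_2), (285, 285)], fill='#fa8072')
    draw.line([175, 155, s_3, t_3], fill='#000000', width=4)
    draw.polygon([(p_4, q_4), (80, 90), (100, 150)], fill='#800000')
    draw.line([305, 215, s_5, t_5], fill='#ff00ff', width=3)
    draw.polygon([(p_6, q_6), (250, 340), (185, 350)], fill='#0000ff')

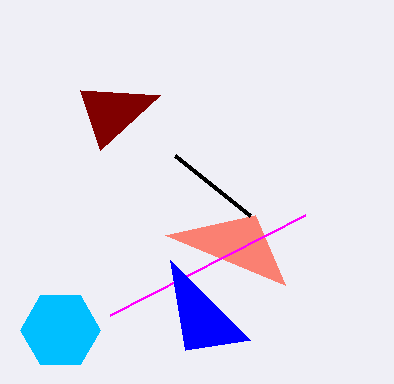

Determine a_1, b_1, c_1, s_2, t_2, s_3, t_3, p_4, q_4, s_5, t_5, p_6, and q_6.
a_1 = 60; b_1 = 330; c_1 = 40; s_2 = 255; t_2 = 215; s_3 = 250; t_3 = 215; p_4 = 160; q_4 = 95; s_5 = 110; t_5 = 315; p_6 = 170; q_6 = 260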